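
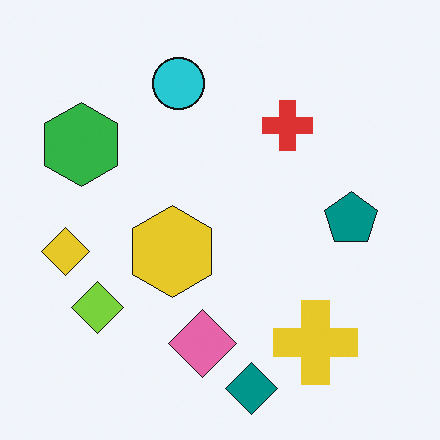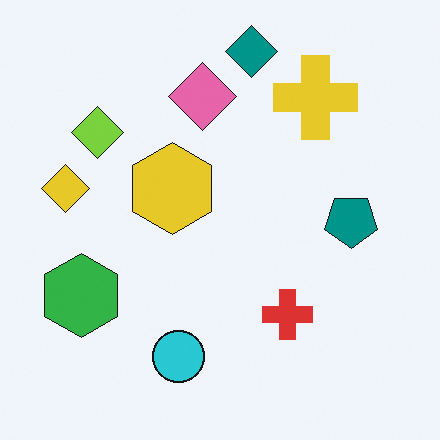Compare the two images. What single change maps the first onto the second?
Flipped vertically (top ↔ bottom).

The teal diamond is in the bottom of the first image and the top of the second — shapes on opposite sides of the horizontal midline have swapped in a mirror flip.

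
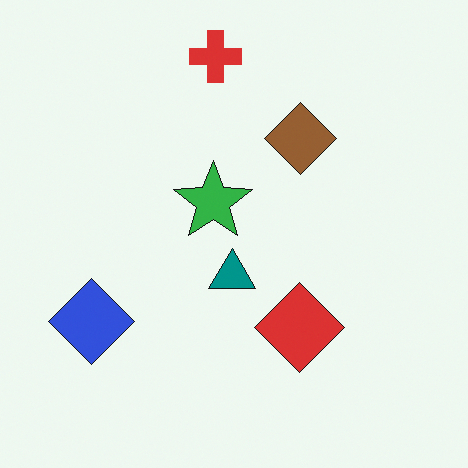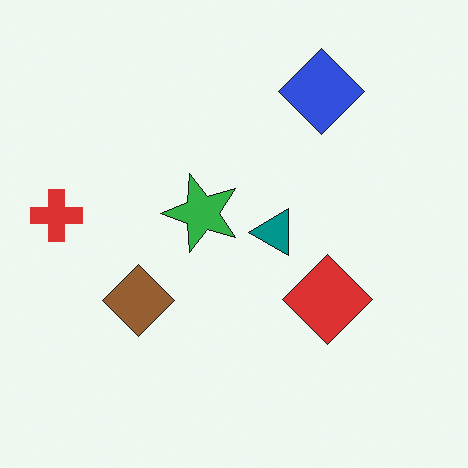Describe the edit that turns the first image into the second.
The second image is the first transposed (reflected across the top-left ↔ bottom-right diagonal).

Shapes have swapped their row and column positions — what was in the top-right is now in the bottom-left — a diagonal reflection.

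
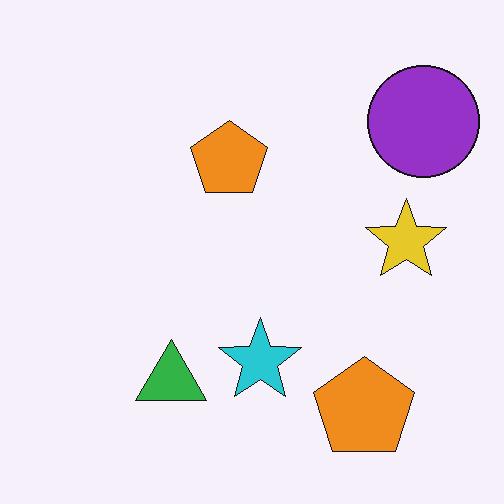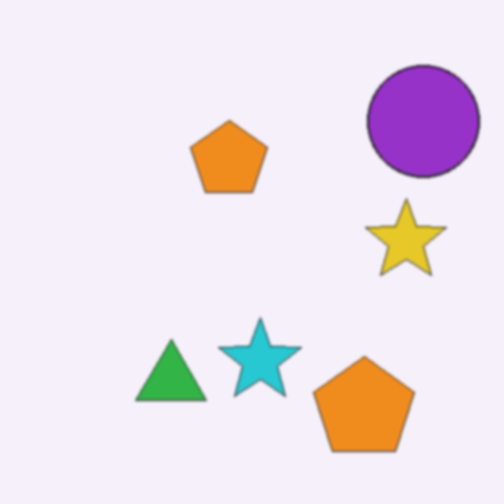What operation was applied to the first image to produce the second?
Lightly blurred.

Shape edges and outlines are uniformly softened across the whole image.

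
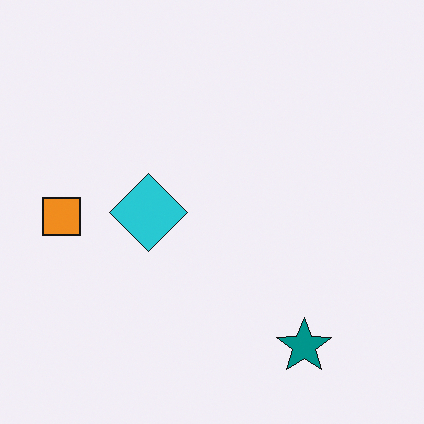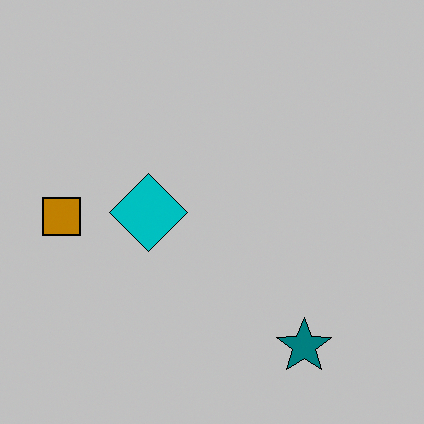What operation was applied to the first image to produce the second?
The image was aggressively posterized.

Each flat color has snapped to a coarser quantized level — most visibly, the near-white background has dropped to a flat grey.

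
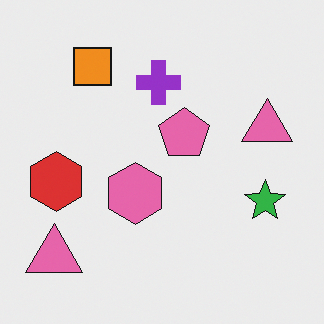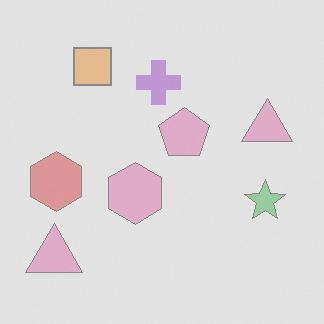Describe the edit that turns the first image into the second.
The image was washed out (contrast reduced).

Tones are pushed toward mid-grey across the whole image — a global contrast change.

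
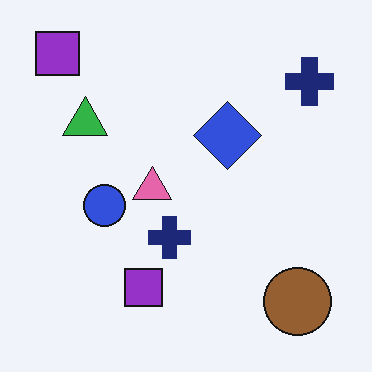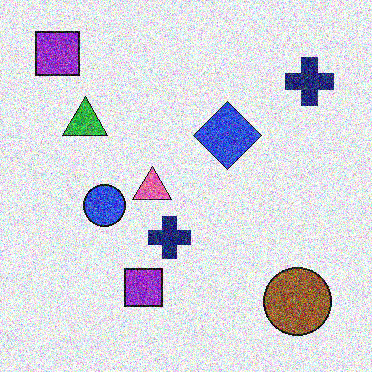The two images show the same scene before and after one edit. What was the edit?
The transformation is: degraded with strong gaussian noise.

Random speckle covers the whole image, including the flat background.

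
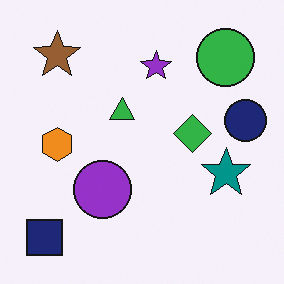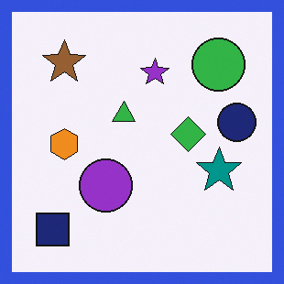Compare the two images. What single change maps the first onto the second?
The second image is the first framed with a blue border.

A solid blue frame runs around the edge of the second image, with the content slightly shrunk inside it.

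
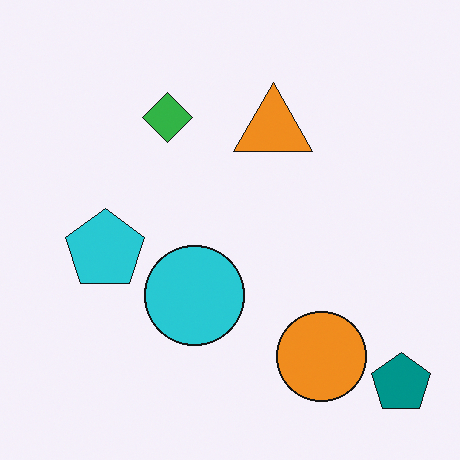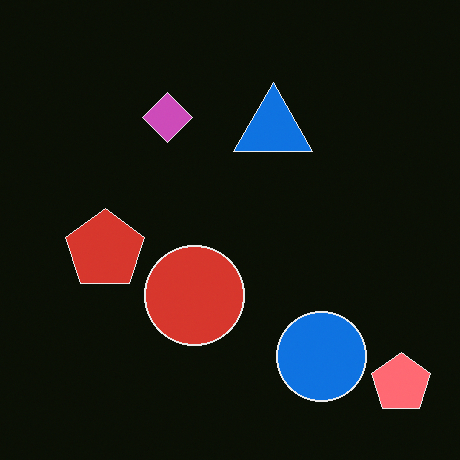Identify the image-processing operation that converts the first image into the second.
Color-inverted (negative).

The light background has become dark and every shape's color is its complement — a photographic negative.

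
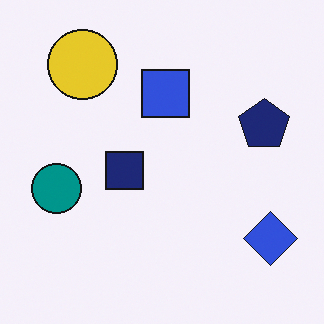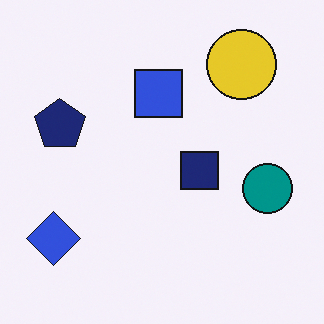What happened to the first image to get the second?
It was flipped horizontally (left ↔ right).

The blue diamond is in the bottom-right of the first image and the bottom-left of the second — shapes on opposite sides of the vertical midline have swapped in a mirror flip.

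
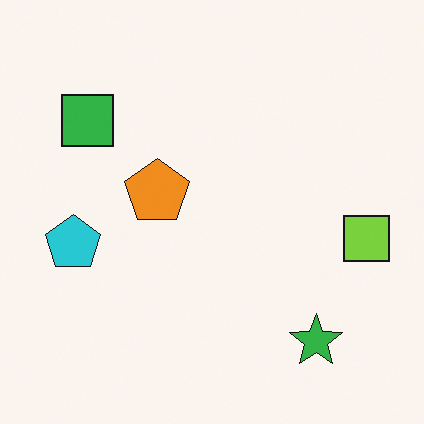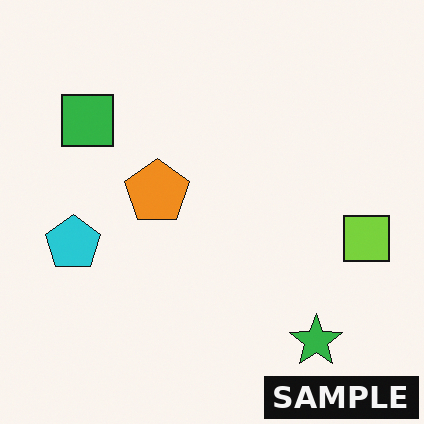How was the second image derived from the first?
This is the original image watermarked with the text "SAMPLE" in the lower-right corner.

A dark label reading "SAMPLE" appears in the lower-right corner.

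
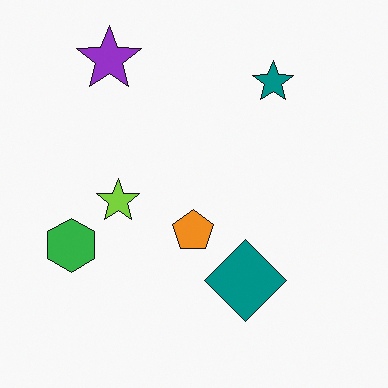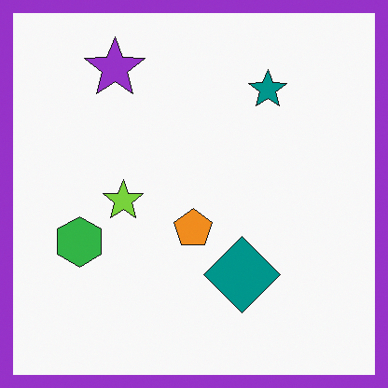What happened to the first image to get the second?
The image was framed with a purple border.

A solid purple frame runs around the edge of the second image, with the content slightly shrunk inside it.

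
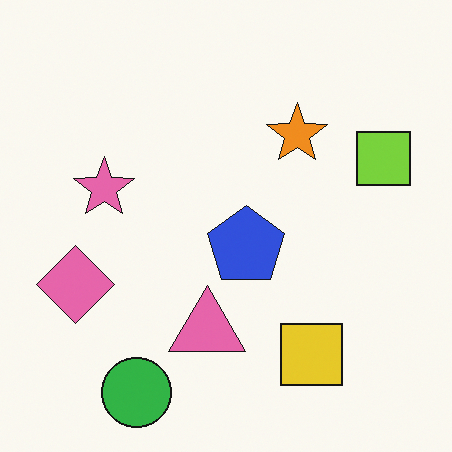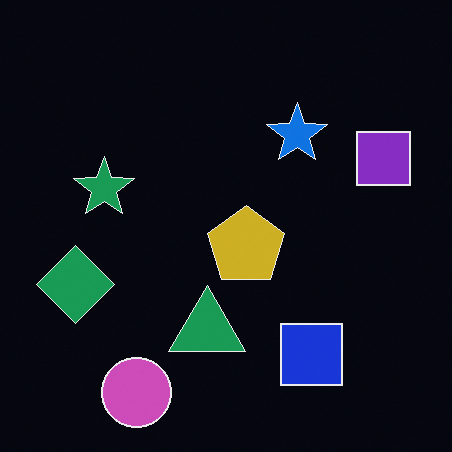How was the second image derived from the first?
This is the original image color-inverted (negative).

The light background has become dark and every shape's color is its complement — a photographic negative.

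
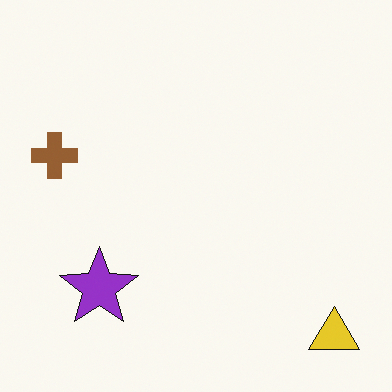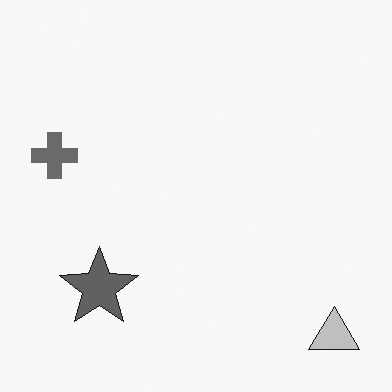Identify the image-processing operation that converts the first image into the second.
This is the original image converted to grayscale.

All color is removed — every shape is now a shade of grey.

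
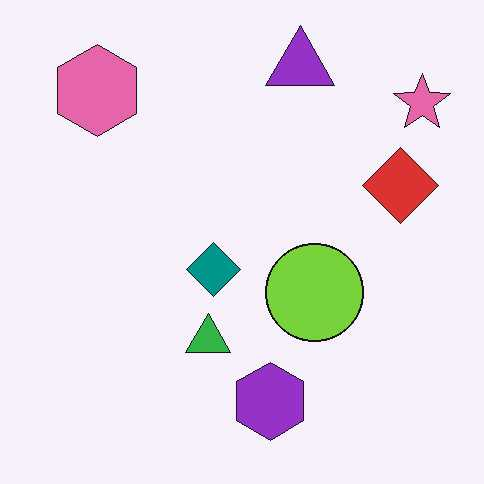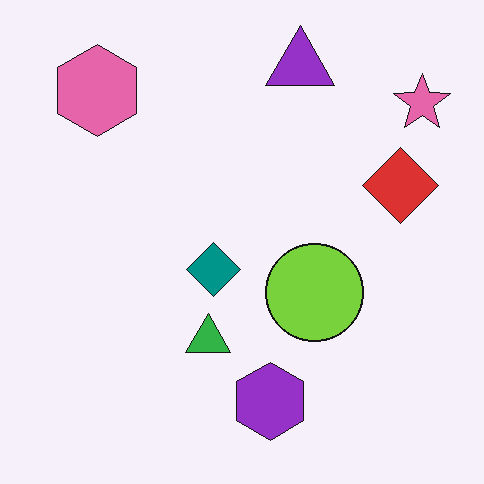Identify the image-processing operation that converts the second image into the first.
This is the original image given moderate JPEG compression.

Blocky 8×8 compression artifacts appear around shape edges and the flat background shows ringing — characteristic JPEG degradation.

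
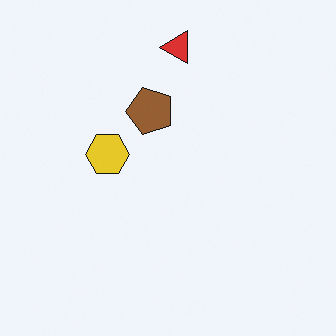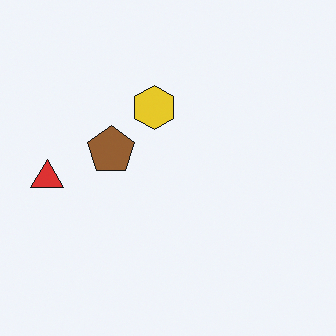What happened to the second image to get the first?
The image was transposed (reflected across the top-left ↔ bottom-right diagonal).

Shapes have swapped their row and column positions — what was in the top-right is now in the bottom-left — a diagonal reflection.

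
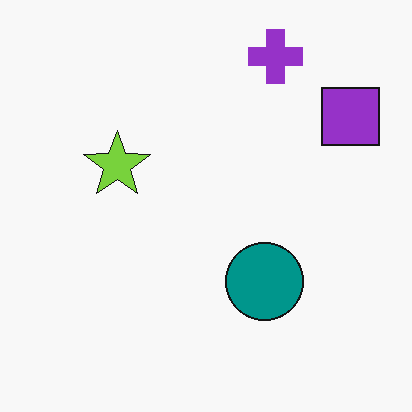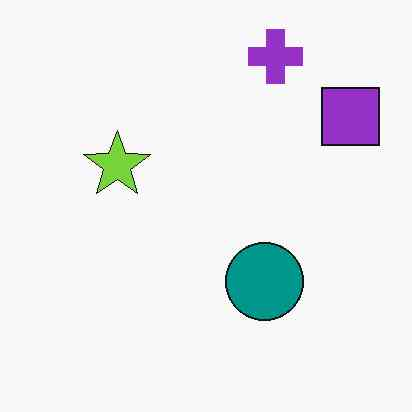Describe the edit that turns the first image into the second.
The image was given moderate JPEG compression.

Blocky 8×8 compression artifacts appear around shape edges and the flat background shows ringing — characteristic JPEG degradation.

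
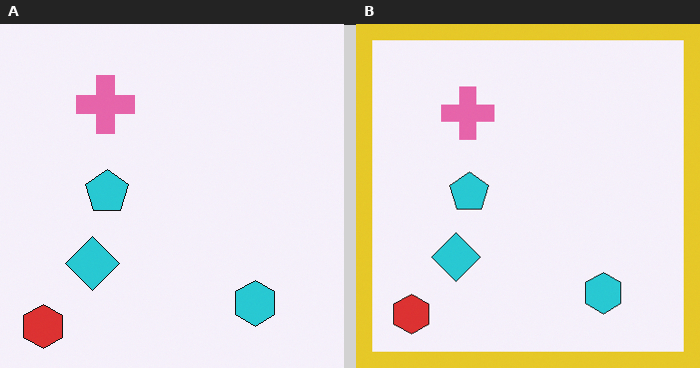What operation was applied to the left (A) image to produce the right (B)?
The transformation is: framed with a yellow border.

A solid yellow frame runs around the edge of the right (B) image, with the content slightly shrunk inside it.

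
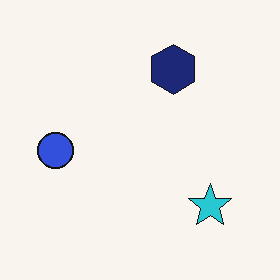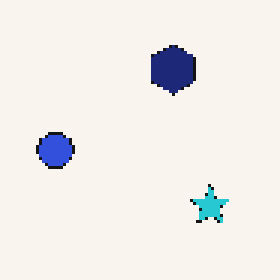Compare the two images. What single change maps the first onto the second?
The transformation is: lightly pixelated (a mild mosaic effect).

Shapes are reduced to large square blocks; fine edges and outlines are lost — a downscale-then-upscale (mosaic) effect.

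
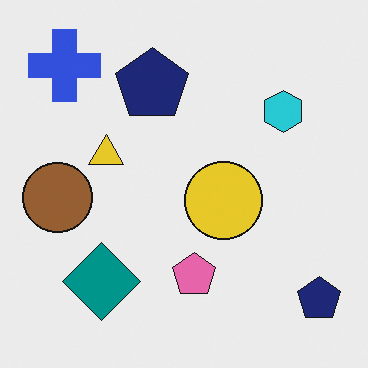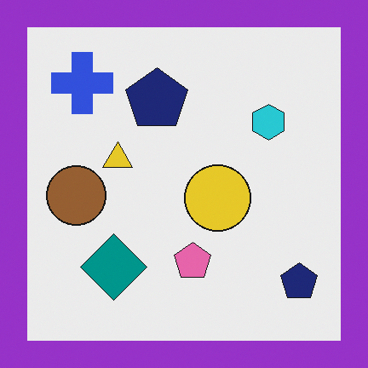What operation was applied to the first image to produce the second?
The transformation is: framed with a purple border.

A solid purple frame runs around the edge of the second image, with the content slightly shrunk inside it.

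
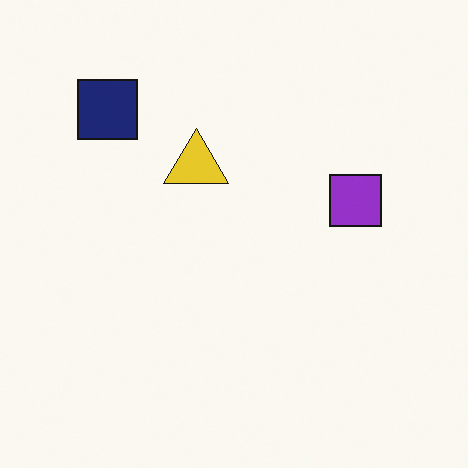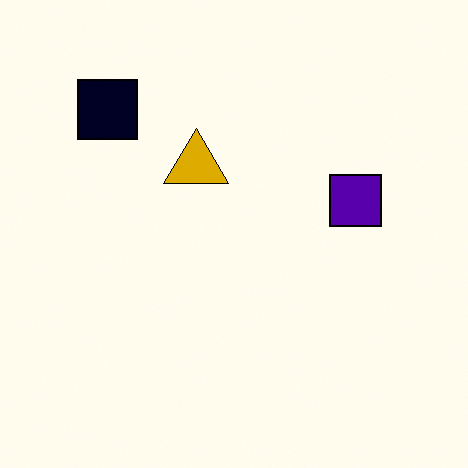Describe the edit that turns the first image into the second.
This is the original image given much higher contrast.

Tones are pushed away from mid-grey across the whole image — a global contrast change.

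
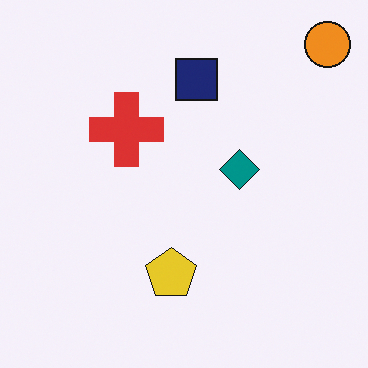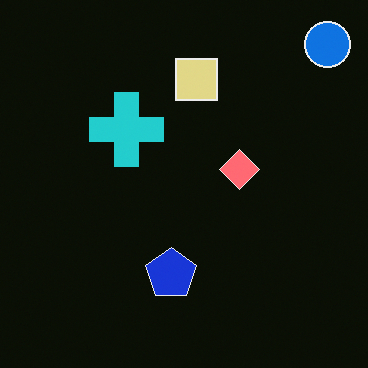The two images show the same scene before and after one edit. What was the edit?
Color-inverted (negative).

The light background has become dark and every shape's color is its complement — a photographic negative.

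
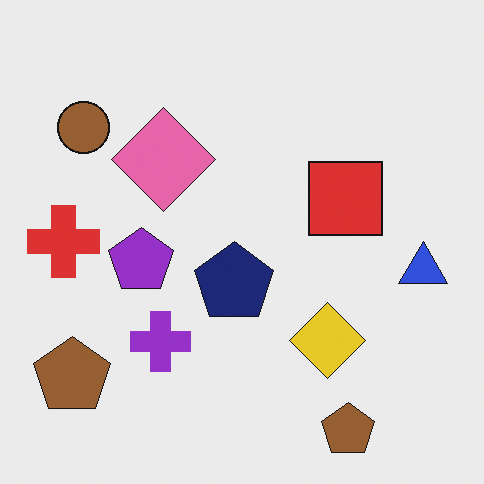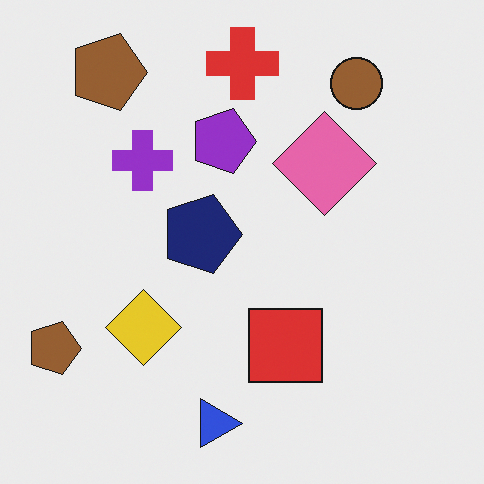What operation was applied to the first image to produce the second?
This is the original image rotated 90° clockwise.

The brown circle sits in the top-left of the first image and the top-right of the second — consistent with a whole-image 90° clockwise rotation.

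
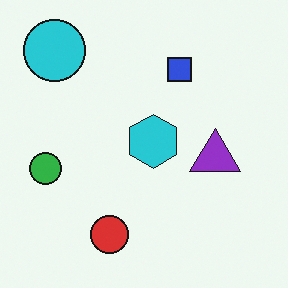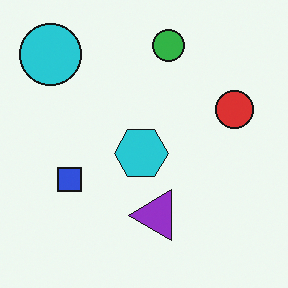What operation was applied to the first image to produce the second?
Transposed (reflected across the top-left ↔ bottom-right diagonal).

Shapes have swapped their row and column positions — what was in the top-right is now in the bottom-left — a diagonal reflection.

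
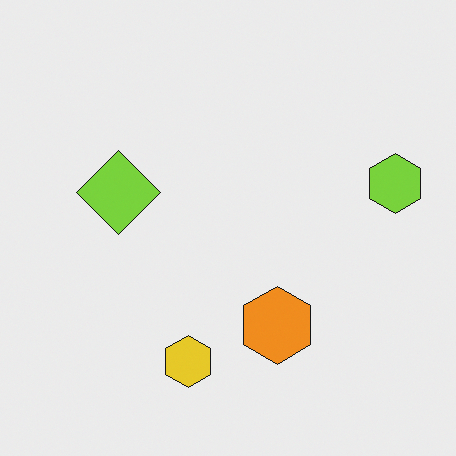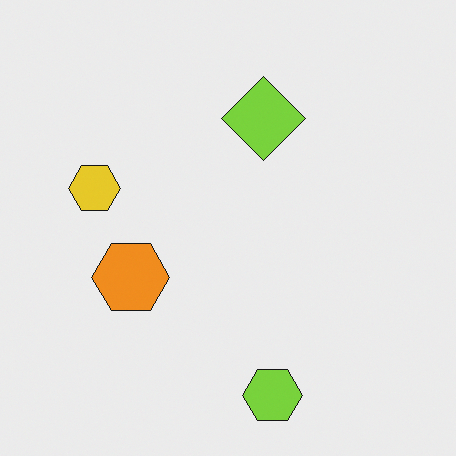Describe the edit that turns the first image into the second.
It was rotated 90° clockwise.

The lime hexagon sits in the right of the first image and the bottom of the second — consistent with a whole-image 90° clockwise rotation.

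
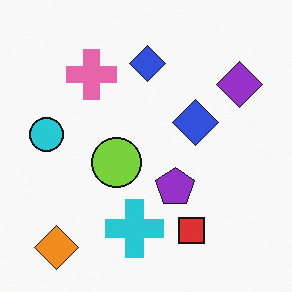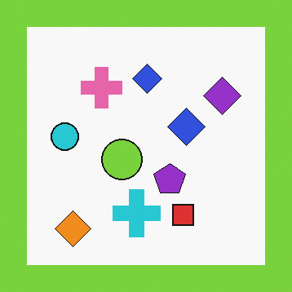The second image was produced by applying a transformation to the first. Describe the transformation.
The second image is the first framed with a lime border.

A solid lime frame runs around the edge of the second image, with the content slightly shrunk inside it.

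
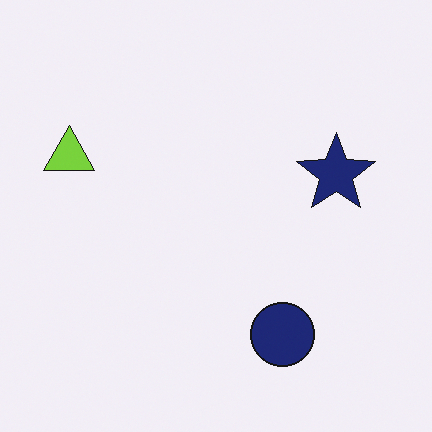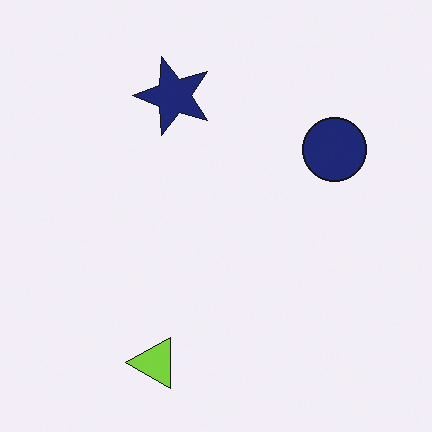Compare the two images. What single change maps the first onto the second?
Rotated 90° counter-clockwise.

The lime triangle sits in the left of the first image and the bottom of the second — consistent with a whole-image 90° counter-clockwise rotation.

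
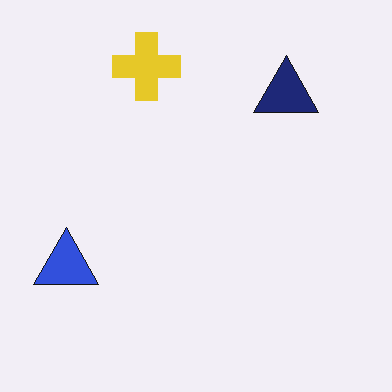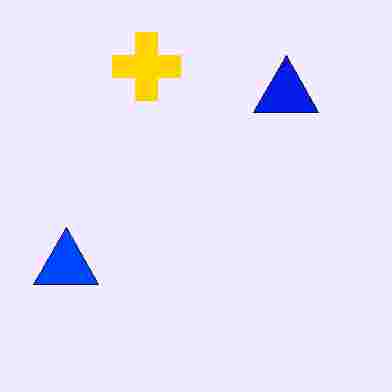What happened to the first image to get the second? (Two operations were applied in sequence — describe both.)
Made much more vivid (saturation change), then degraded with heavy JPEG compression.

All colors are more vivid — a global saturation change. Blocky 8×8 compression artifacts appear around shape edges and the flat background shows ringing — characteristic JPEG degradation.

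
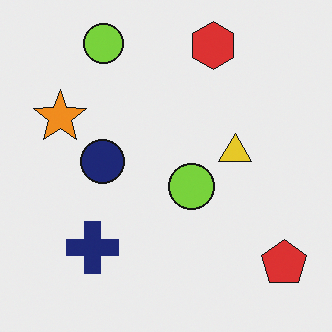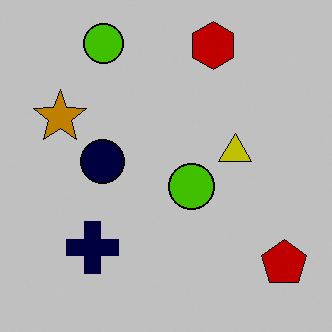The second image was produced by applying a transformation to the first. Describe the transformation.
It was heavily posterized to just a handful of flat colors.

Each flat color has snapped to a coarser quantized level — most visibly, the near-white background has dropped to a flat grey.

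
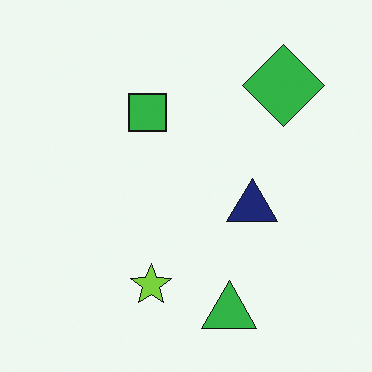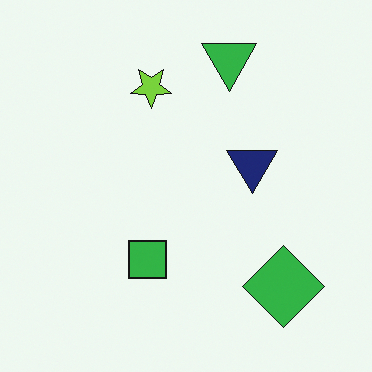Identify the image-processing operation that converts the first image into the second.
The transformation is: flipped vertically (top ↔ bottom).

The green triangle is in the bottom of the first image and the top of the second — shapes on opposite sides of the horizontal midline have swapped in a mirror flip.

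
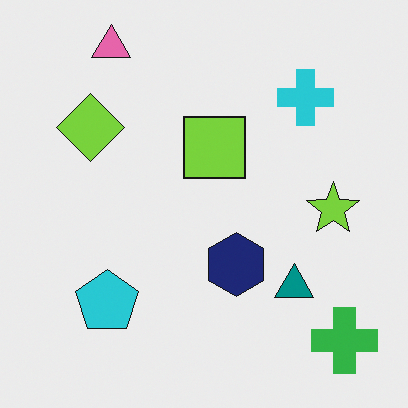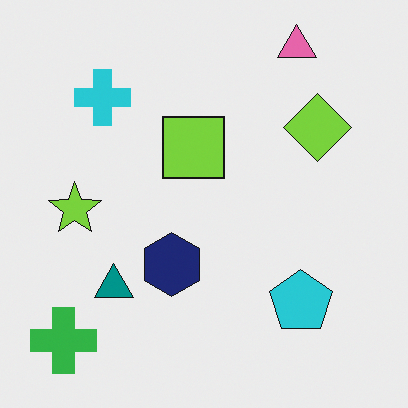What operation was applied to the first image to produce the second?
The transformation is: flipped horizontally (left ↔ right).

The green cross is in the bottom-right of the first image and the bottom-left of the second — shapes on opposite sides of the vertical midline have swapped in a mirror flip.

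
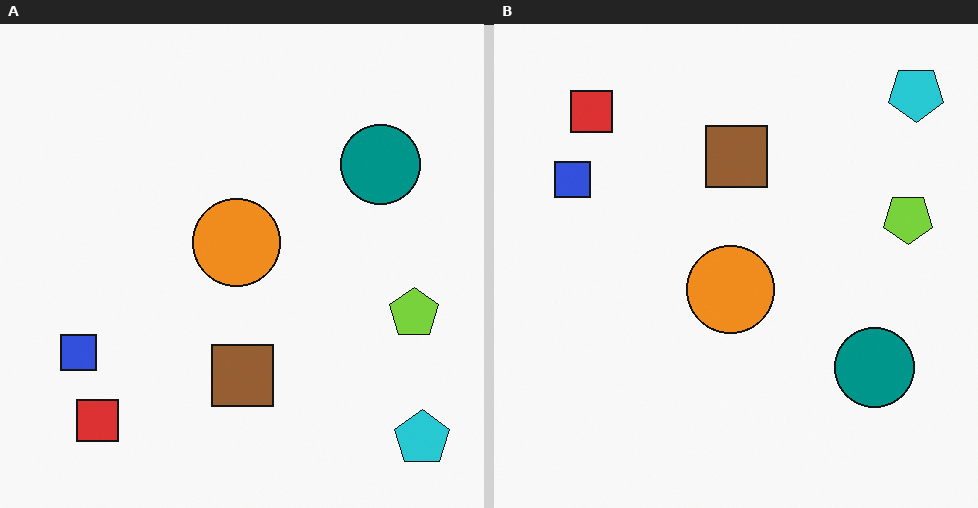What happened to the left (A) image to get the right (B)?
The transformation is: flipped vertically (top ↔ bottom).

The cyan pentagon is in the bottom-right of the left (A) image and the top-right of the right (B) — shapes on opposite sides of the horizontal midline have swapped in a mirror flip.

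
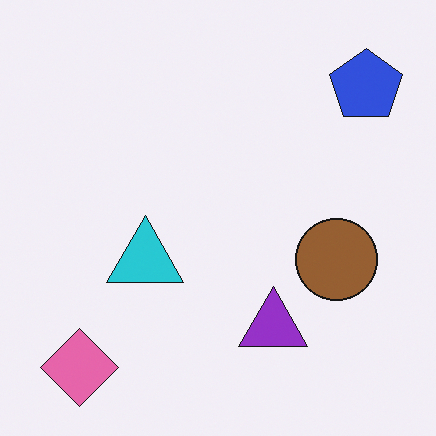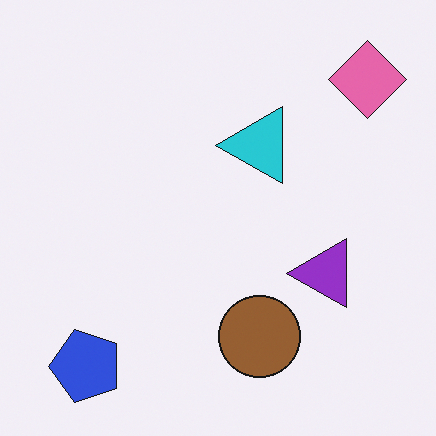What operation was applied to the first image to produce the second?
The second image is the first transposed (reflected across the top-left ↔ bottom-right diagonal).

Shapes have swapped their row and column positions — what was in the top-right is now in the bottom-left — a diagonal reflection.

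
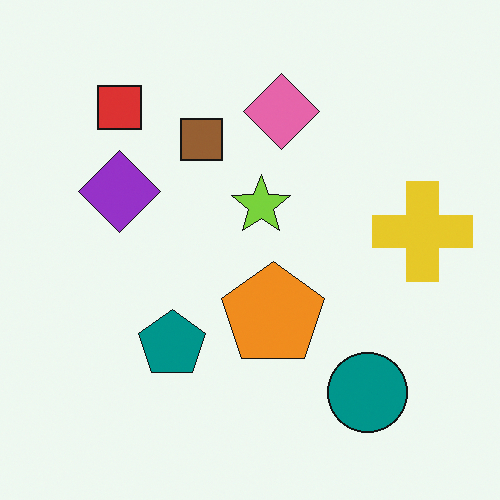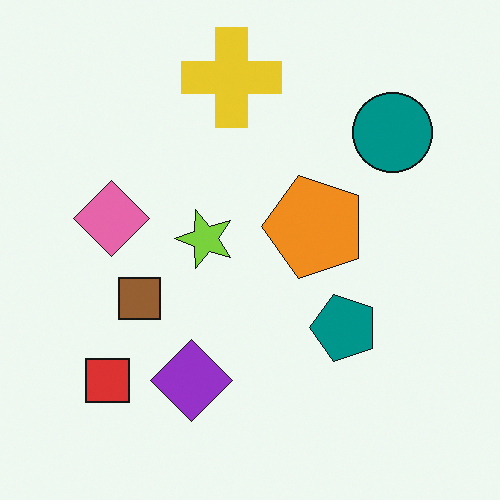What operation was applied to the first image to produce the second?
The transformation is: rotated 90° counter-clockwise.

The red square sits in the top-left of the first image and the bottom-left of the second — consistent with a whole-image 90° counter-clockwise rotation.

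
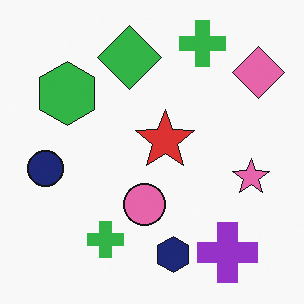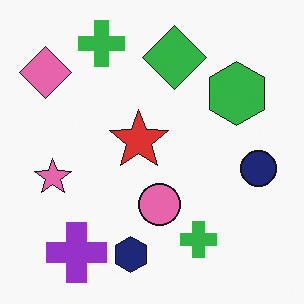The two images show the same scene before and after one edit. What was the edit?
Flipped horizontally (left ↔ right).

The navy circle is in the left of the first image and the right of the second — shapes on opposite sides of the vertical midline have swapped in a mirror flip.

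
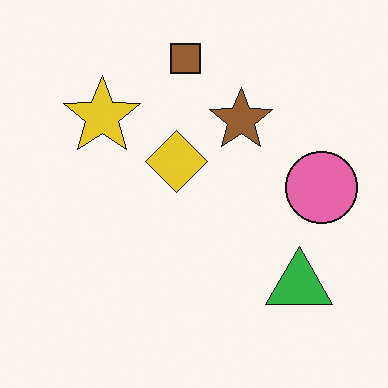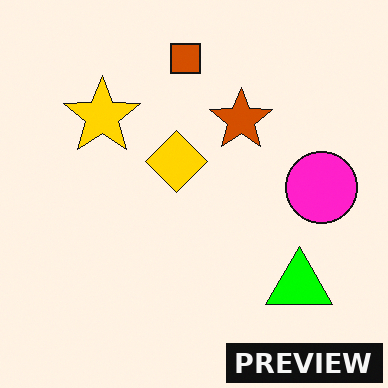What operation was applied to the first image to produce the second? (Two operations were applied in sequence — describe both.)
The image was made much more vivid (saturation change), then watermarked with the text "PREVIEW" in the lower-right corner.

All colors are more vivid — a global saturation change. A dark label reading "PREVIEW" appears in the lower-right corner.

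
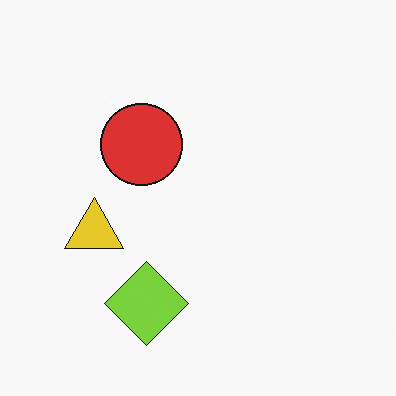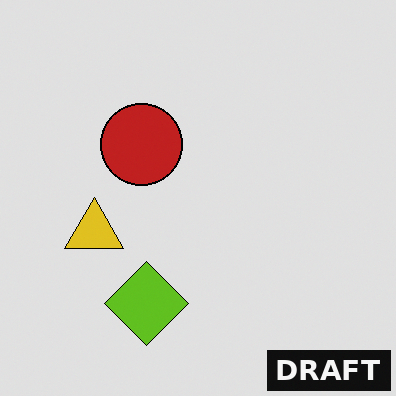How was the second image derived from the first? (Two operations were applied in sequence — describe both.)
The second image is the first posterized to a reduced palette, then watermarked with the text "DRAFT" in the lower-right corner.

Each flat color has snapped to a coarser quantized level — most visibly, the near-white background has dropped to a flat grey. A dark label reading "DRAFT" appears in the lower-right corner.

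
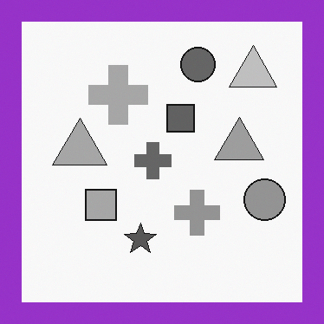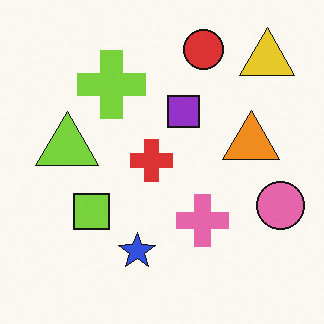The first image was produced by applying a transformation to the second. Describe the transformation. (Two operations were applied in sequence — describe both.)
Converted to grayscale, then framed with a purple border.

All color is removed — every shape is now a shade of grey. A solid purple frame runs around the edge of the first image, with the content slightly shrunk inside it.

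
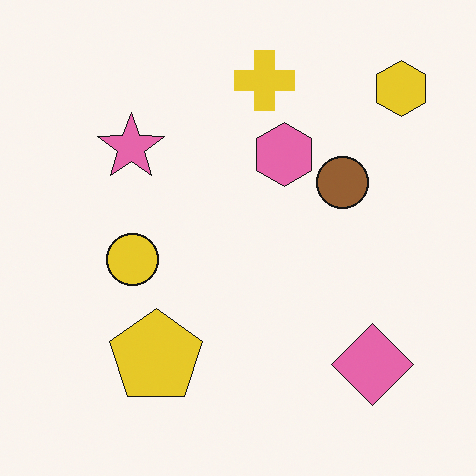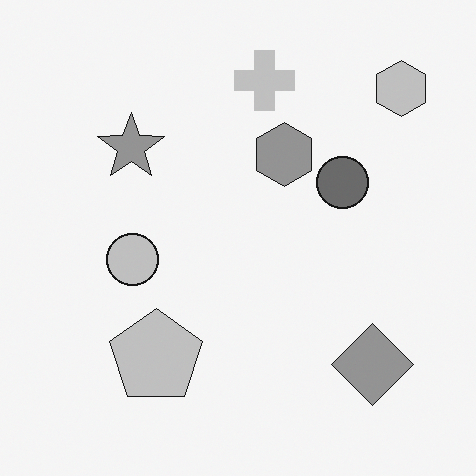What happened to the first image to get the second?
The transformation is: converted to grayscale.

All color is removed — every shape is now a shade of grey.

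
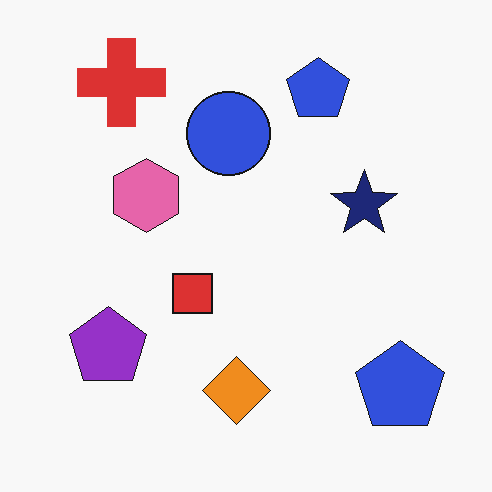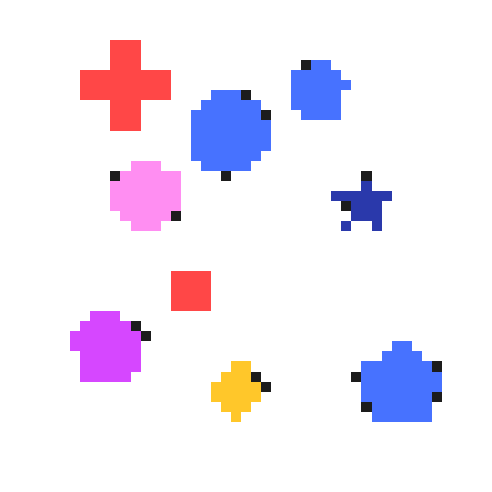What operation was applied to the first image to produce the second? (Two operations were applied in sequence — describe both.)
The second image is the first noticeably brightened, then heavily pixelated into large blocks.

Every pixel — background and shapes alike — is uniformly brightened. Shapes are reduced to large square blocks; fine edges and outlines are lost — a downscale-then-upscale (mosaic) effect.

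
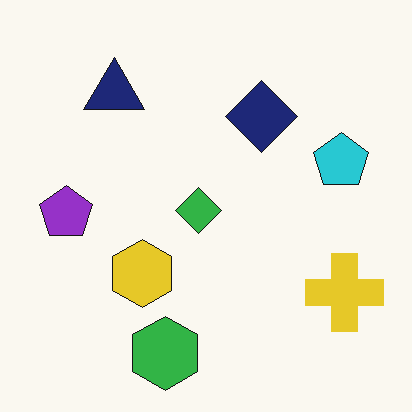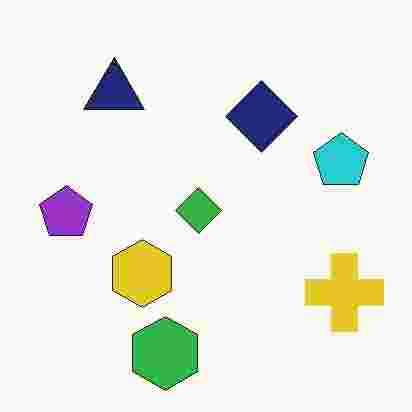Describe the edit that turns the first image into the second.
The second image is the first heavily JPEG-compressed with obvious blocking artifacts.

Blocky 8×8 compression artifacts appear around shape edges and the flat background shows ringing — characteristic JPEG degradation.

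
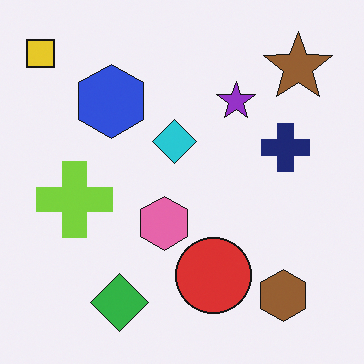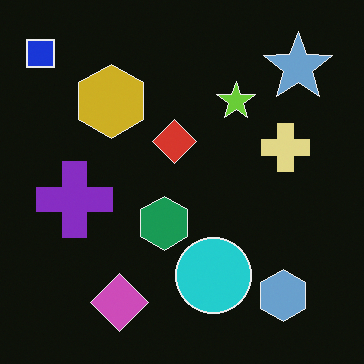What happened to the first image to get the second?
Color-inverted (negative).

The light background has become dark and every shape's color is its complement — a photographic negative.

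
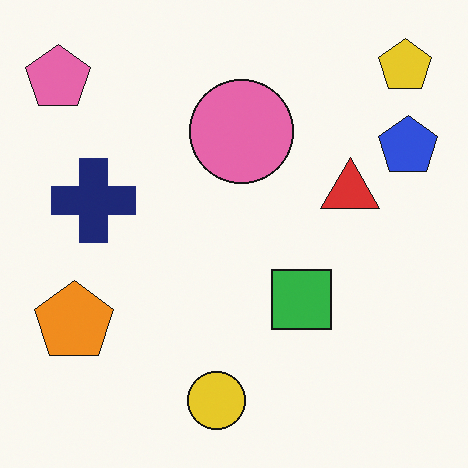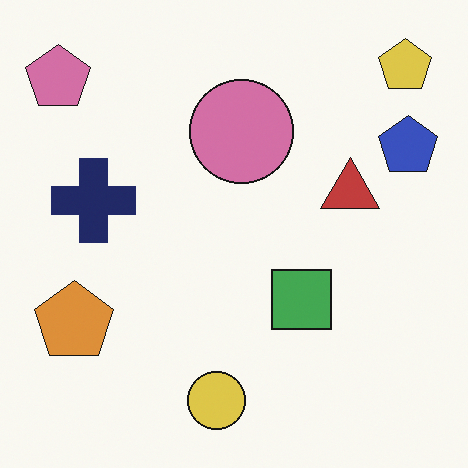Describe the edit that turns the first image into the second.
This is the original image slightly desaturated.

All colors are more muted and greyish — a global saturation change.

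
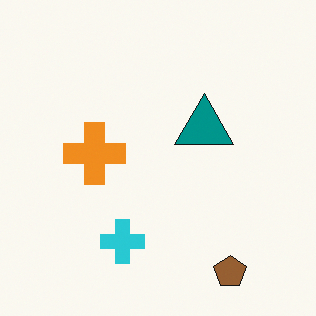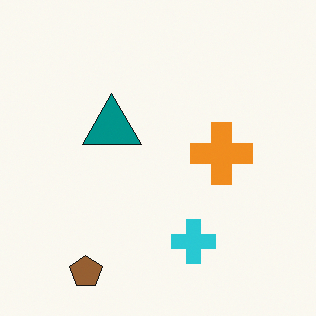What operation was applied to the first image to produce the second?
Flipped horizontally (left ↔ right).

The brown pentagon is in the bottom-right of the first image and the bottom-left of the second — shapes on opposite sides of the vertical midline have swapped in a mirror flip.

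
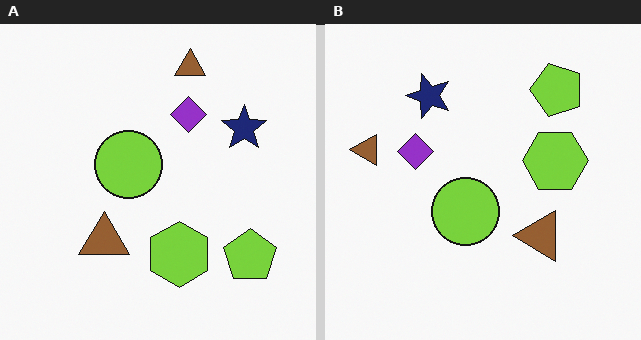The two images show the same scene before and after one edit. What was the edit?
This is the original image rotated 90° counter-clockwise.

The lime pentagon sits in the bottom-right of the left (A) image and the top-right of the right (B) — consistent with a whole-image 90° counter-clockwise rotation.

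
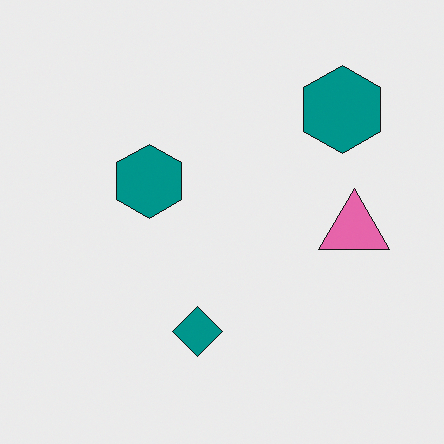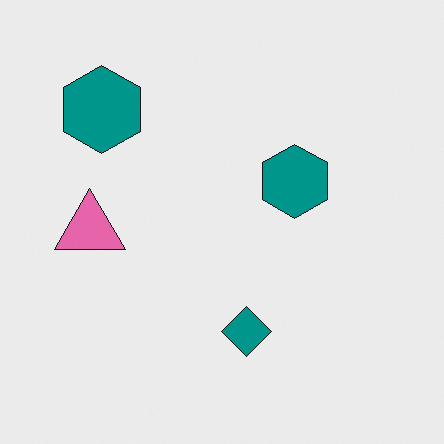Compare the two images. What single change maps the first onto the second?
The second image is the first flipped horizontally (left ↔ right).

The pink triangle is in the right of the first image and the left of the second — shapes on opposite sides of the vertical midline have swapped in a mirror flip.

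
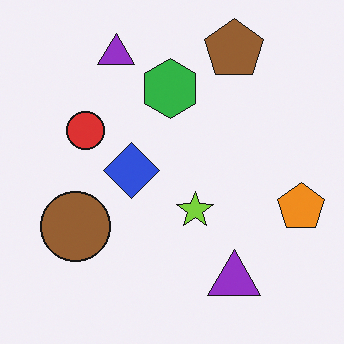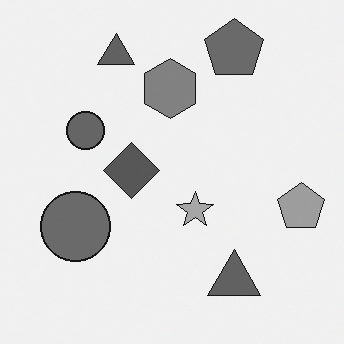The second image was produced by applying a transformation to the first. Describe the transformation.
Converted to grayscale.

All color is removed — every shape is now a shade of grey.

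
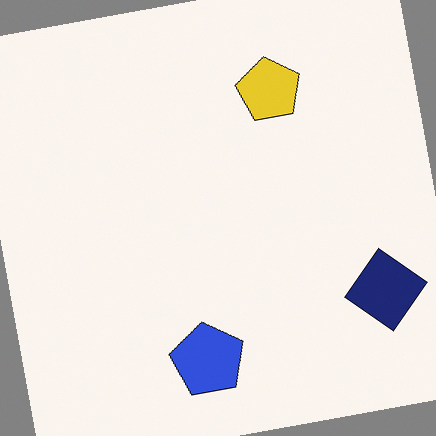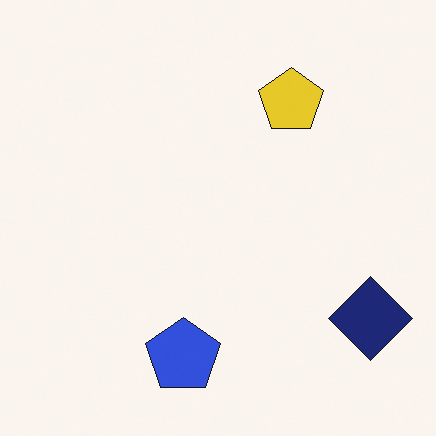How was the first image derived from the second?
The first image is the second rotated counter-clockwise by a few degrees.

Every shape is tilted by the same angle and the image corners show triangular fill wedges — a whole-image rotation by a non-right angle.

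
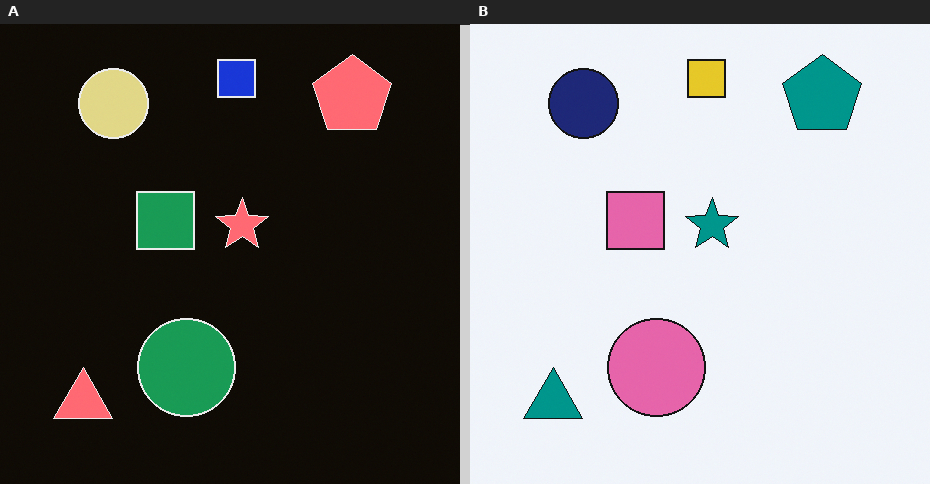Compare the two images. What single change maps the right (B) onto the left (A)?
It was color-inverted (negative).

The light background has become dark and every shape's color is its complement — a photographic negative.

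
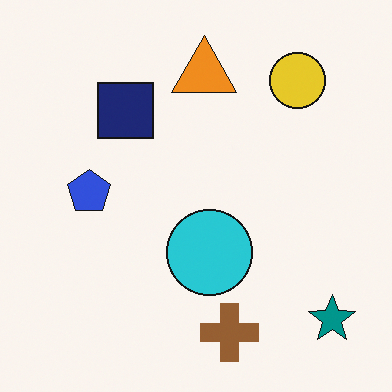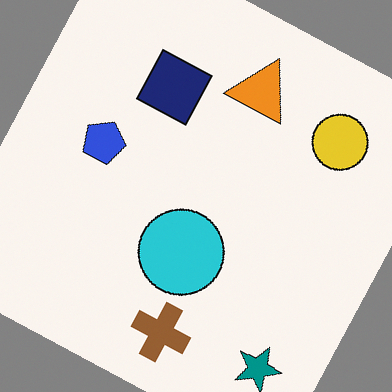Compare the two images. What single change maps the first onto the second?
The transformation is: rotated clockwise by a clearly visible amount.

Every shape is tilted by the same angle and the image corners show triangular fill wedges — a whole-image rotation by a non-right angle.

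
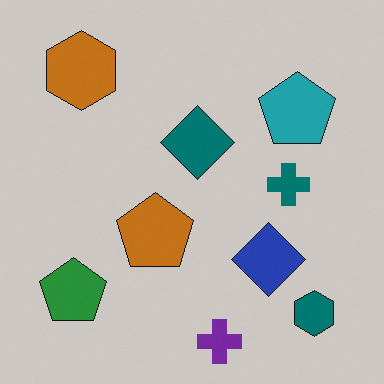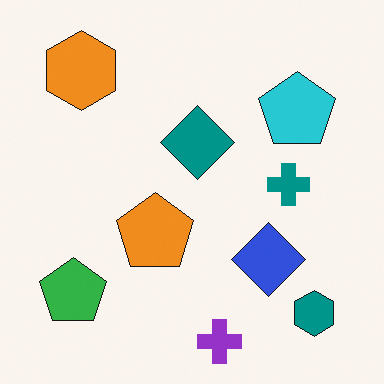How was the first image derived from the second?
Darkened a little.

Every pixel — background and shapes alike — is uniformly darkened.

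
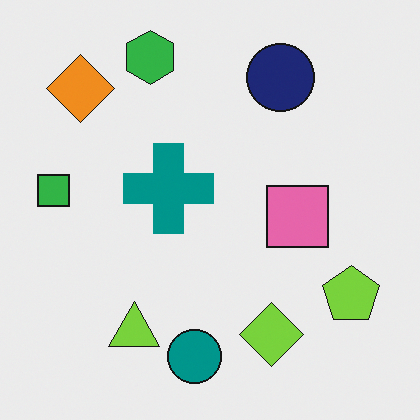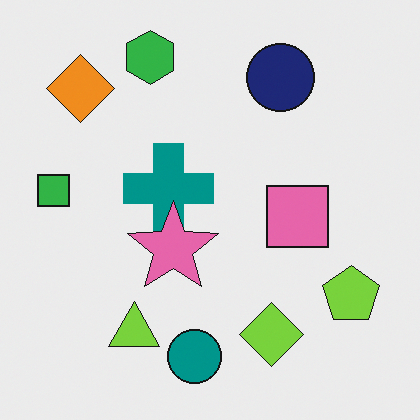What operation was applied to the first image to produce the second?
It was overlaid with an additional pink star.

A pink star appears in the second image that is absent from the first.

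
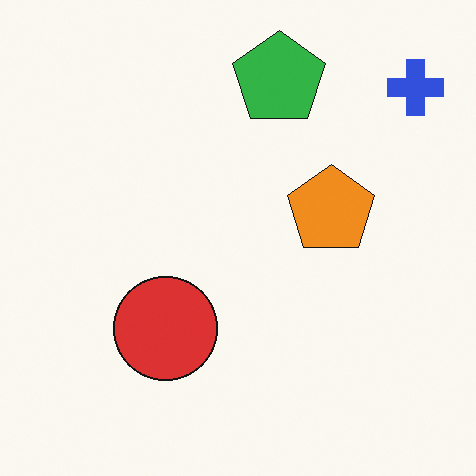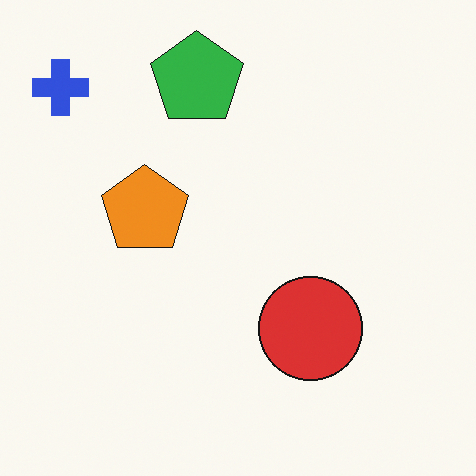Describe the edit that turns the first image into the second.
The transformation is: flipped horizontally (left ↔ right).

The blue cross is in the top-right of the first image and the top-left of the second — shapes on opposite sides of the vertical midline have swapped in a mirror flip.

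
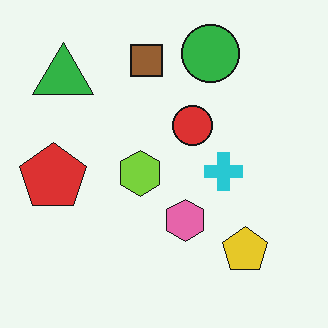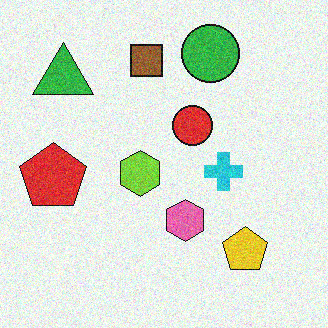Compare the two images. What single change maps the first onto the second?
The second image is the first degraded with visible gaussian noise.

Random speckle covers the whole image, including the flat background.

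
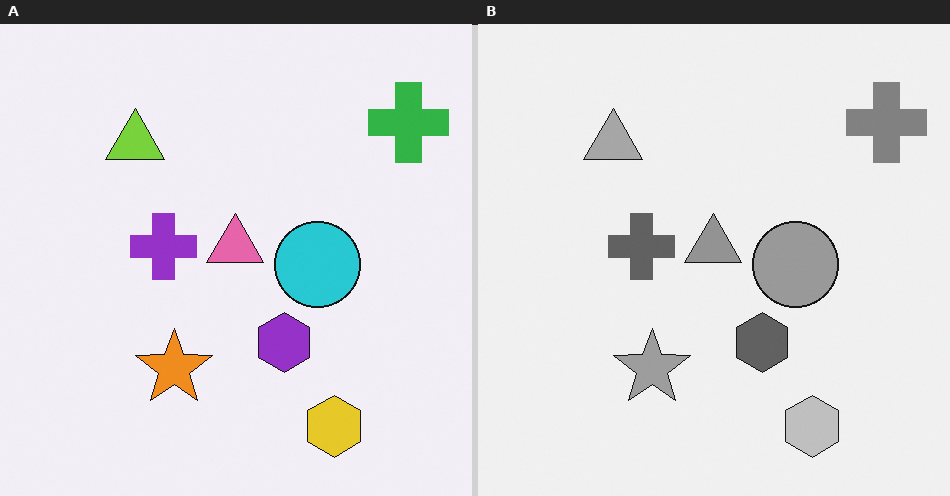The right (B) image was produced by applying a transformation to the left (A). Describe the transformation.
It was converted to grayscale.

All color is removed — every shape is now a shade of grey.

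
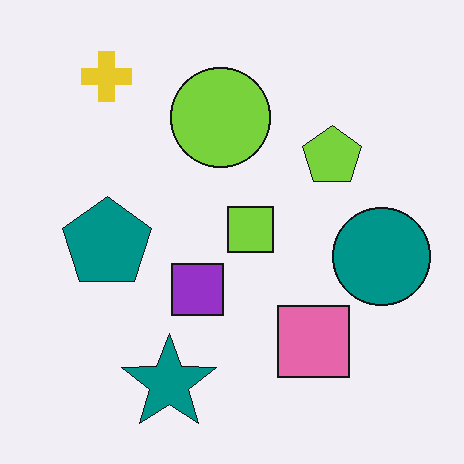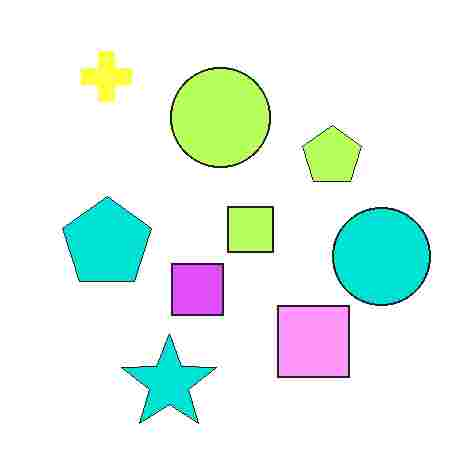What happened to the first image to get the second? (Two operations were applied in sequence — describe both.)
It was brightened a lot, then heavily JPEG-compressed with obvious blocking artifacts.

Every pixel — background and shapes alike — is uniformly brightened. Blocky 8×8 compression artifacts appear around shape edges and the flat background shows ringing — characteristic JPEG degradation.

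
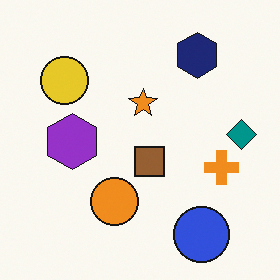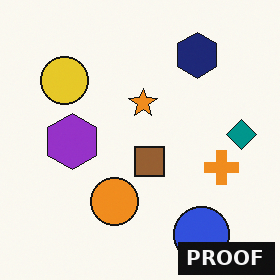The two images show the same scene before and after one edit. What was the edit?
This is the original image watermarked with the text "PROOF" in the lower-right corner.

A dark label reading "PROOF" appears in the lower-right corner.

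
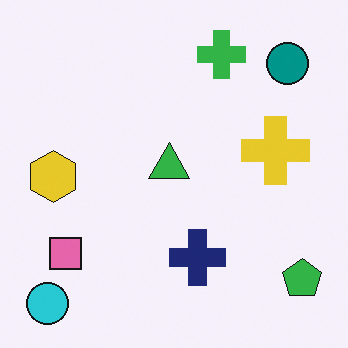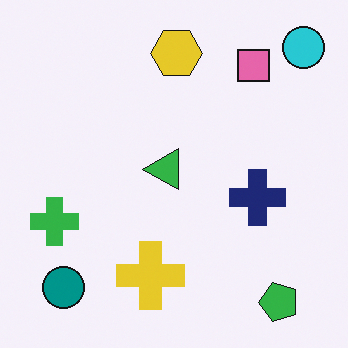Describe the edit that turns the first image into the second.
The image was transposed (reflected across the top-left ↔ bottom-right diagonal).

Shapes have swapped their row and column positions — what was in the top-right is now in the bottom-left — a diagonal reflection.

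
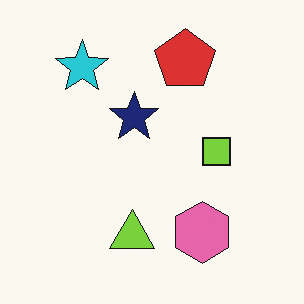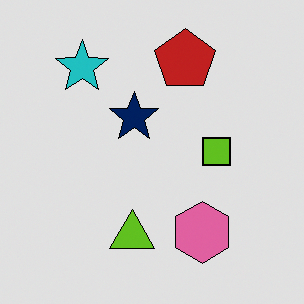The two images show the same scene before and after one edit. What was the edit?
Posterized to a reduced palette.

Each flat color has snapped to a coarser quantized level — most visibly, the near-white background has dropped to a flat grey.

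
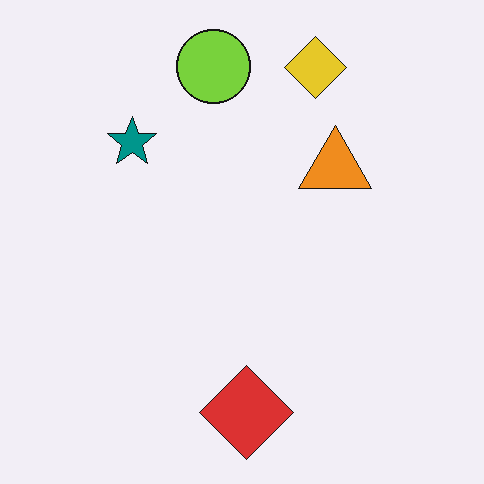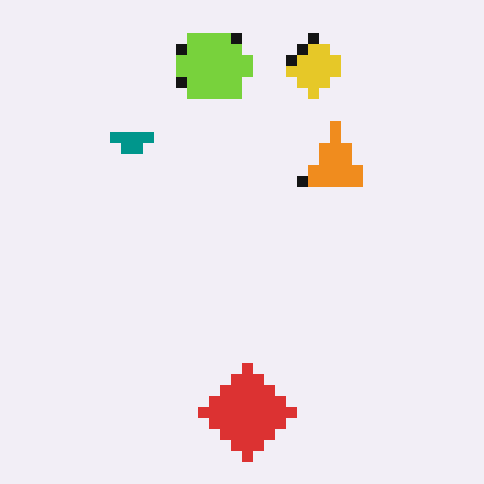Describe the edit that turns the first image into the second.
The transformation is: heavily pixelated into large blocks.

Shapes are reduced to large square blocks; fine edges and outlines are lost — a downscale-then-upscale (mosaic) effect.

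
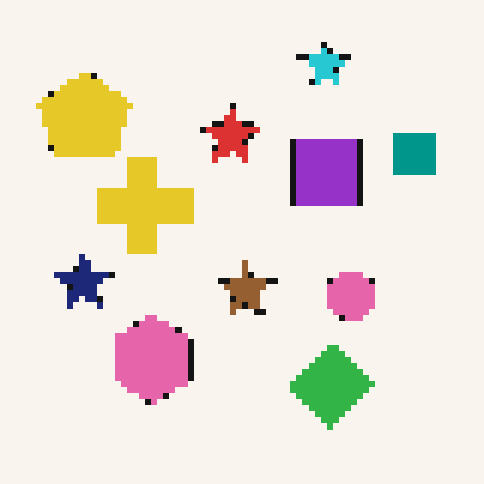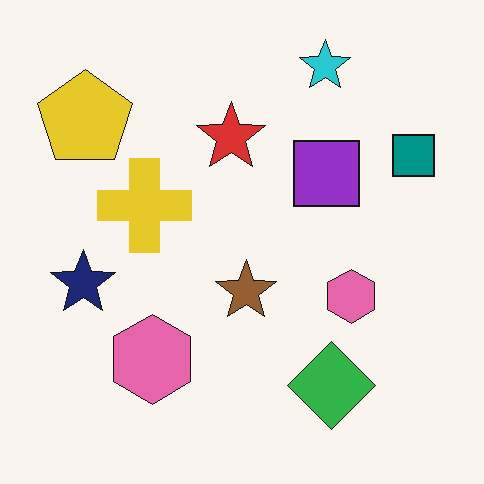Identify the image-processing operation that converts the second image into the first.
Moderately pixelated.

Shapes are reduced to large square blocks; fine edges and outlines are lost — a downscale-then-upscale (mosaic) effect.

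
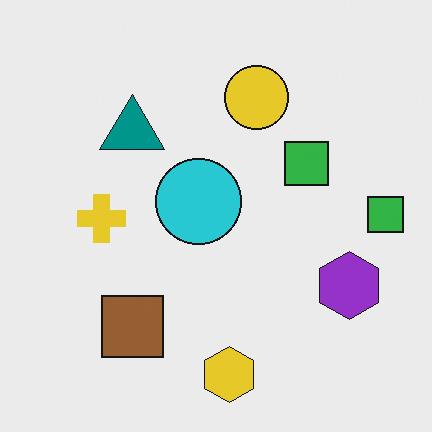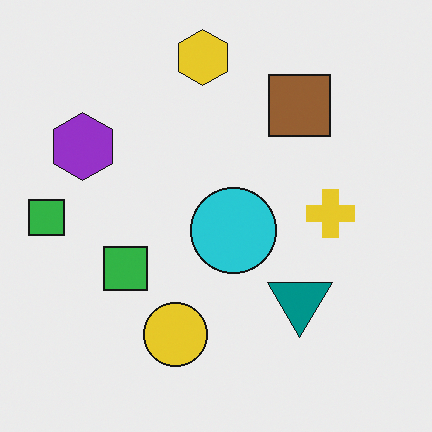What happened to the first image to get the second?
The image was rotated 180°.

The yellow hexagon sits in the bottom of the first image and the top of the second — consistent with a whole-image 180° rotation.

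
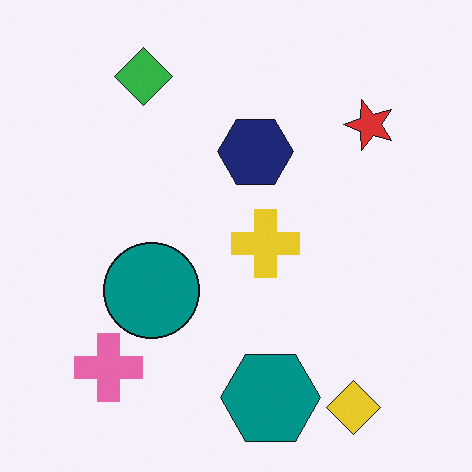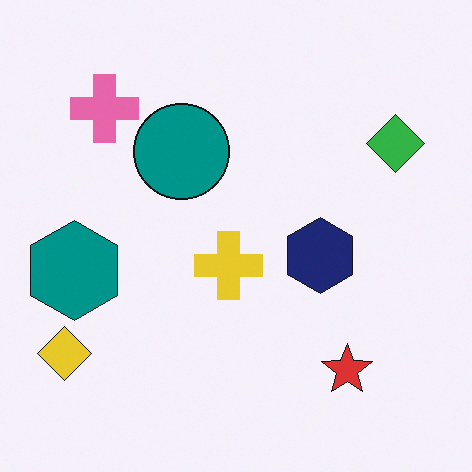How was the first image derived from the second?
The image was rotated 90° counter-clockwise.

The yellow diamond sits in the bottom-left of the second image and the bottom-right of the first — consistent with a whole-image 90° counter-clockwise rotation.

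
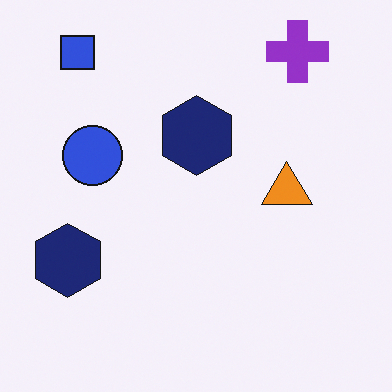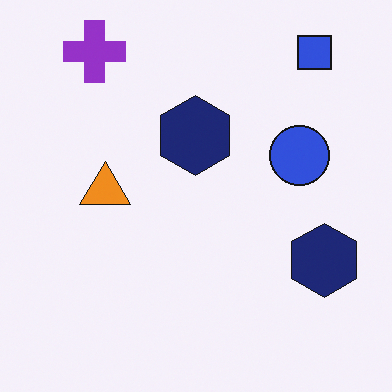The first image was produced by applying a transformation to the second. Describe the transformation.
The first image is the second flipped horizontally (left ↔ right).

The blue square is in the top-right of the second image and the top-left of the first — shapes on opposite sides of the vertical midline have swapped in a mirror flip.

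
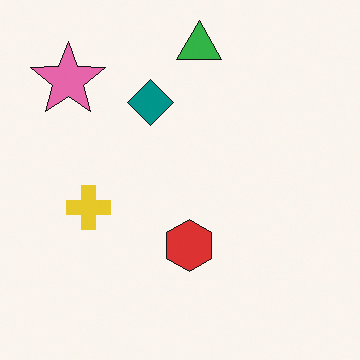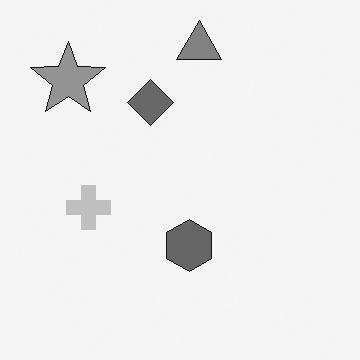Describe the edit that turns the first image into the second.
This is the original image converted to grayscale.

All color is removed — every shape is now a shade of grey.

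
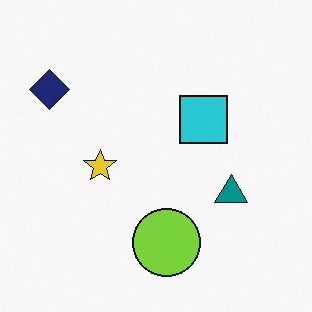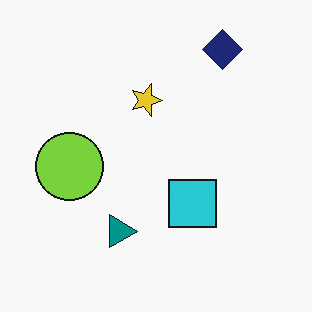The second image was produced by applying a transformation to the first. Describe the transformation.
Rotated 90° clockwise.

The navy diamond sits in the top-left of the first image and the top-right of the second — consistent with a whole-image 90° clockwise rotation.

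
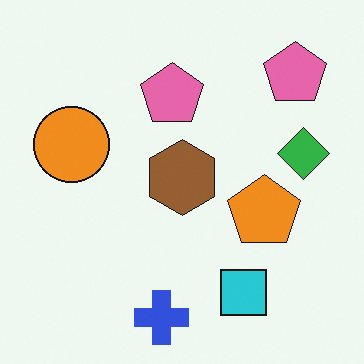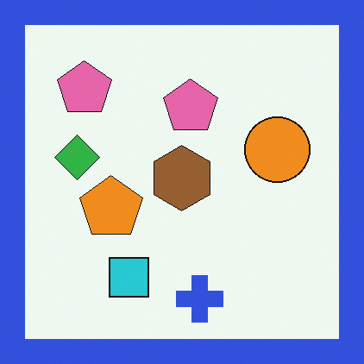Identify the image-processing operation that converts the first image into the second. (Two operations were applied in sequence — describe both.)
The second image is the first flipped horizontally (left ↔ right), then framed with a blue border.

The green diamond is in the right of the first image and the left of the second — shapes on opposite sides of the vertical midline have swapped in a mirror flip. A solid blue frame runs around the edge of the second image, with the content slightly shrunk inside it.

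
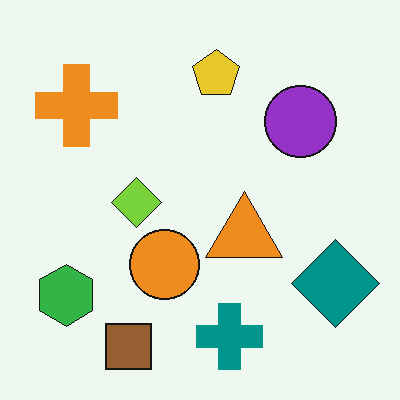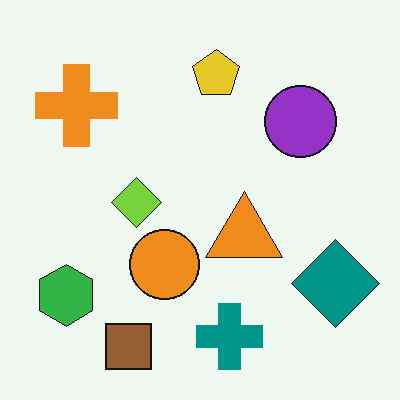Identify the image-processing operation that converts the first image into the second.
The transformation is: given moderate JPEG compression.

Blocky 8×8 compression artifacts appear around shape edges and the flat background shows ringing — characteristic JPEG degradation.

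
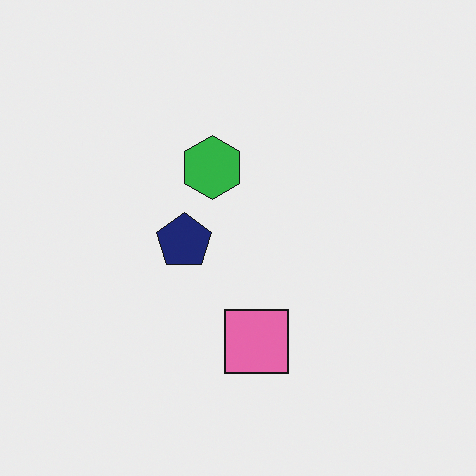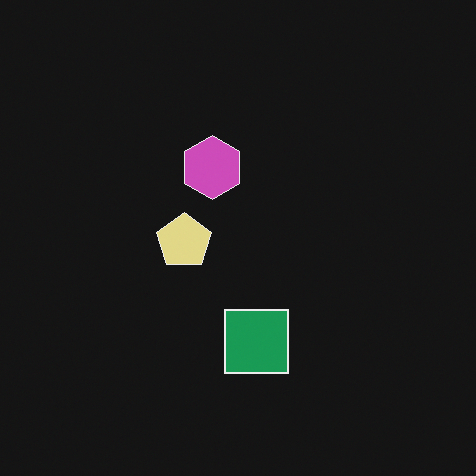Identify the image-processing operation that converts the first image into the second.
This is the original image color-inverted (negative).

The light background has become dark and every shape's color is its complement — a photographic negative.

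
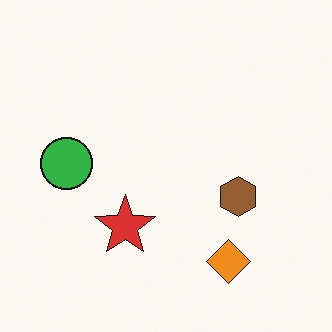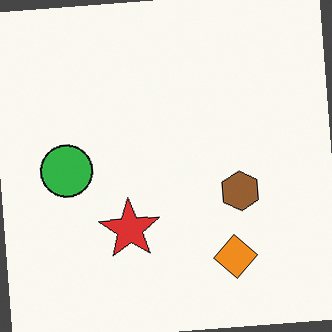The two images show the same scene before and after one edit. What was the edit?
It was rotated counter-clockwise by a slight angle.

Every shape is tilted by the same angle and the image corners show triangular fill wedges — a whole-image rotation by a non-right angle.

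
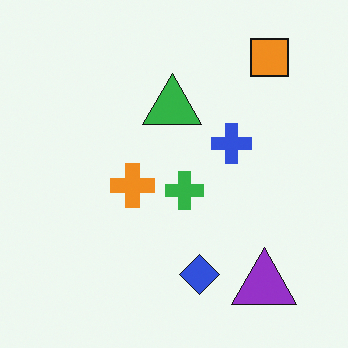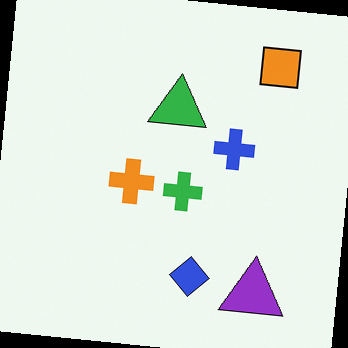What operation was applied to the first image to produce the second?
Rotated clockwise by a small amount.

Every shape is tilted by the same angle and the image corners show triangular fill wedges — a whole-image rotation by a non-right angle.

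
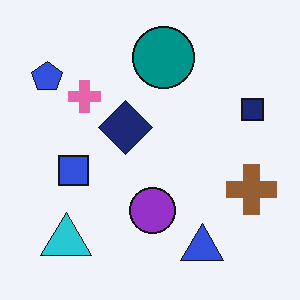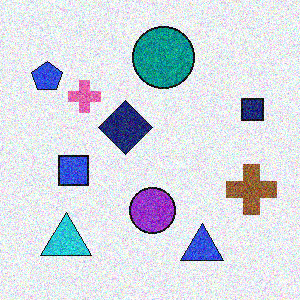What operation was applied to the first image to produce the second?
Degraded with strong gaussian noise.

Random speckle covers the whole image, including the flat background.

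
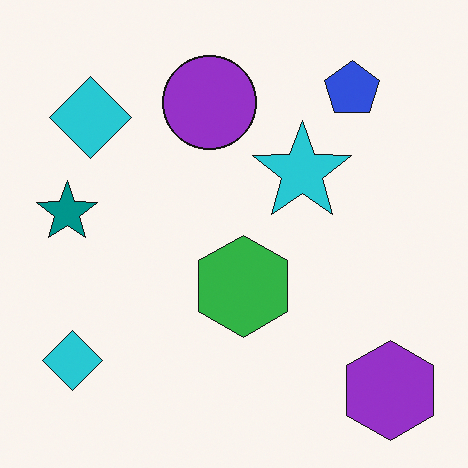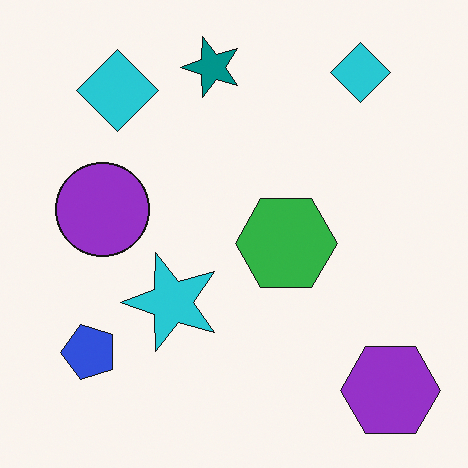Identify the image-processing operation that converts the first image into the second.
Transposed (reflected across the top-left ↔ bottom-right diagonal).

Shapes have swapped their row and column positions — what was in the top-right is now in the bottom-left — a diagonal reflection.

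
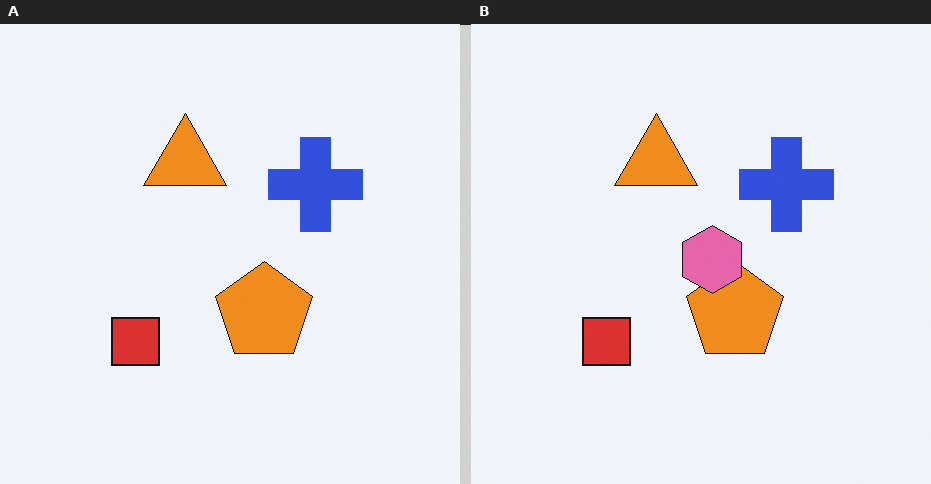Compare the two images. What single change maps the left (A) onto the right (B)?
The image was overlaid with an additional pink hexagon.

A pink hexagon appears in the right (B) image that is absent from the left (A).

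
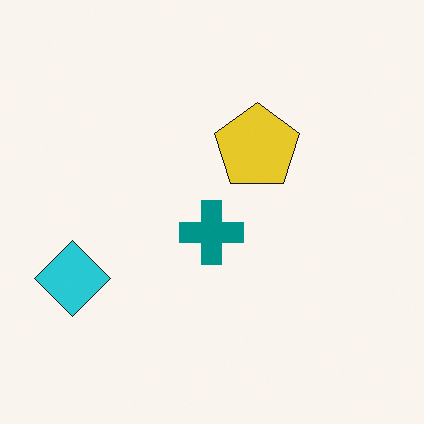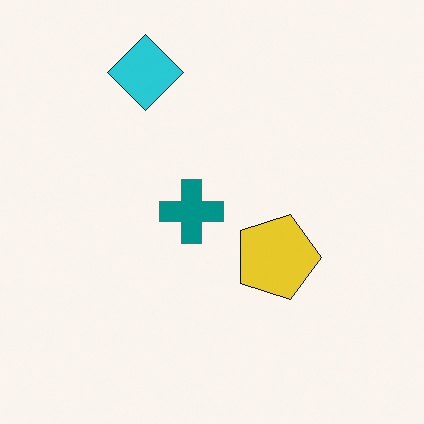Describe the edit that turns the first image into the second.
The image was rotated 90° clockwise.

The cyan diamond sits in the left of the first image and the top of the second — consistent with a whole-image 90° clockwise rotation.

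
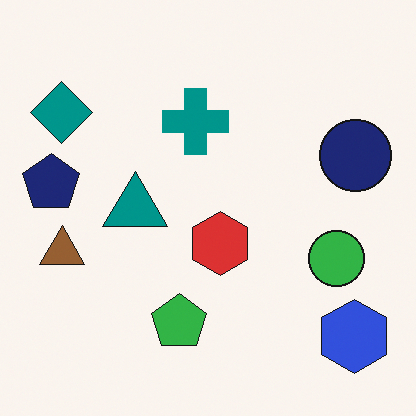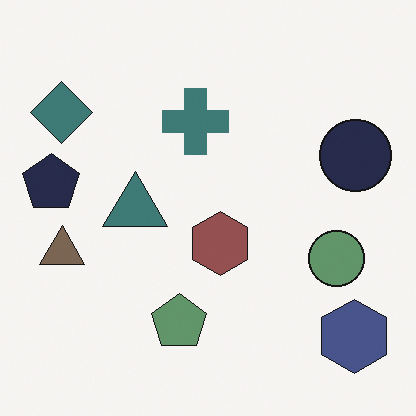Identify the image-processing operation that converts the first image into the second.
Made much more muted (saturation change).

All colors are more muted and greyish — a global saturation change.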